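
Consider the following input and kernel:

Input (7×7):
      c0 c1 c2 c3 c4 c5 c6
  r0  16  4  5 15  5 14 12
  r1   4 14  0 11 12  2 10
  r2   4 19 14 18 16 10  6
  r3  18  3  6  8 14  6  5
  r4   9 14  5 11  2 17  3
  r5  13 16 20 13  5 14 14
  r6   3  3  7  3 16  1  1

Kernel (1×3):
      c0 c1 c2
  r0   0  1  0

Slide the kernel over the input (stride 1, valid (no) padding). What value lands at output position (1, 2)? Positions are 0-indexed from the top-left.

11

The receptive field on the input at this output position is [0 11 12]. Elementwise product with the kernel and sum: 11·1.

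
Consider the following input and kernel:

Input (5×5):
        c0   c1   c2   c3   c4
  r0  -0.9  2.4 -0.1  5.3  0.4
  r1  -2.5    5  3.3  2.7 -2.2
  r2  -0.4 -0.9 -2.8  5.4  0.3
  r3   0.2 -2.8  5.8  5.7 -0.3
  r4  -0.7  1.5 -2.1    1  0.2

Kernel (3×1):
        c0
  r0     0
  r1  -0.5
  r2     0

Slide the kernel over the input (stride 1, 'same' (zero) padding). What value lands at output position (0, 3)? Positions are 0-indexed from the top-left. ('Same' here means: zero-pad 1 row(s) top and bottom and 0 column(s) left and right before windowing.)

-2.65

The receptive field on the zero-padded input at this output position is [0 / 5.3 / 2.7]. Elementwise product with the kernel and sum: 5.3·-0.5.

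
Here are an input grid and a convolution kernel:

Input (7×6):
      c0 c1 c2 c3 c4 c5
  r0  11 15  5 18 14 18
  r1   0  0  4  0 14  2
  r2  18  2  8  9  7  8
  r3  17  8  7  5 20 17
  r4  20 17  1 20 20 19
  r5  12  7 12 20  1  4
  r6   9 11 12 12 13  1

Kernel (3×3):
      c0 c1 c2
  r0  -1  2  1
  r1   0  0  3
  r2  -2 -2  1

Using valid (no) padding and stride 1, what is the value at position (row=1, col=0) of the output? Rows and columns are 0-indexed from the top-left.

-15

The receptive field on the input at this output position is [0 0 4 / 18 2 8 / 17 8 7]. Elementwise product with the kernel and sum: 0·-1 + 0·2 + 4·1 + 8·3 + 17·-2 + 8·-2 + 7·1.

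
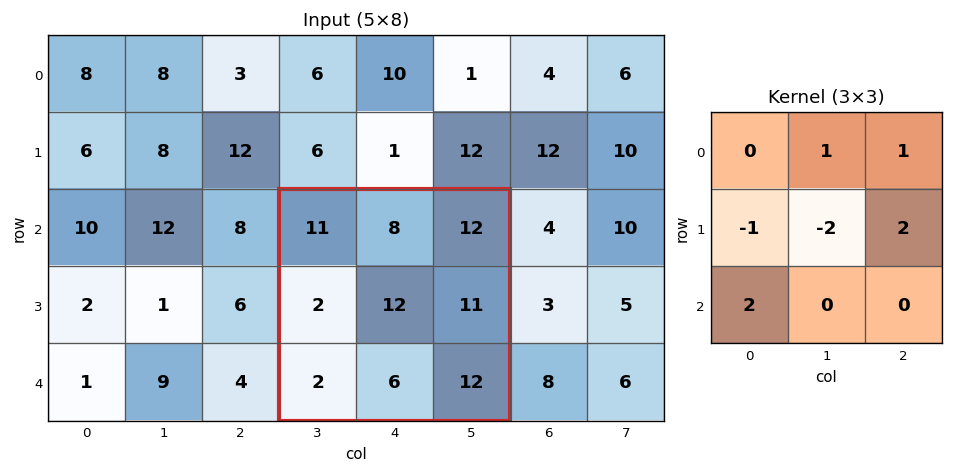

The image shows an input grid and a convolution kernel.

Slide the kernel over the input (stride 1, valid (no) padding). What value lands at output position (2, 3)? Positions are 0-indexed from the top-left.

The receptive field on the input at this output position is [11 8 12 / 2 12 11 / 2 6 12]. Elementwise product with the kernel and sum: 8·1 + 12·1 + 2·-1 + 12·-2 + 11·2 + 2·2.

20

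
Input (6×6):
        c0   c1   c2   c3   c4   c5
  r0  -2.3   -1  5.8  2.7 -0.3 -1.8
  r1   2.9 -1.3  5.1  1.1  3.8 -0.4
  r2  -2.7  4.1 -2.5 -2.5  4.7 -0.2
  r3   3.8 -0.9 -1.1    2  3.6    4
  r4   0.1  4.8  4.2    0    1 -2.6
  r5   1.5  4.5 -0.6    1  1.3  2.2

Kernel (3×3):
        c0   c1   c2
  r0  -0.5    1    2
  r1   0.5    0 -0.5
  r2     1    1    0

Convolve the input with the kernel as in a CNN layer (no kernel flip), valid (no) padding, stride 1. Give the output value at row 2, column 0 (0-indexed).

7.8

The receptive field on the input at this output position is [-2.7 4.1 -2.5 / 3.8 -0.9 -1.1 / 0.1 4.8 4.2]. Elementwise product with the kernel and sum: -2.7·-0.5 + 4.1·1 + -2.5·2 + 3.8·0.5 + -1.1·-0.5 + 0.1·1 + 4.8·1.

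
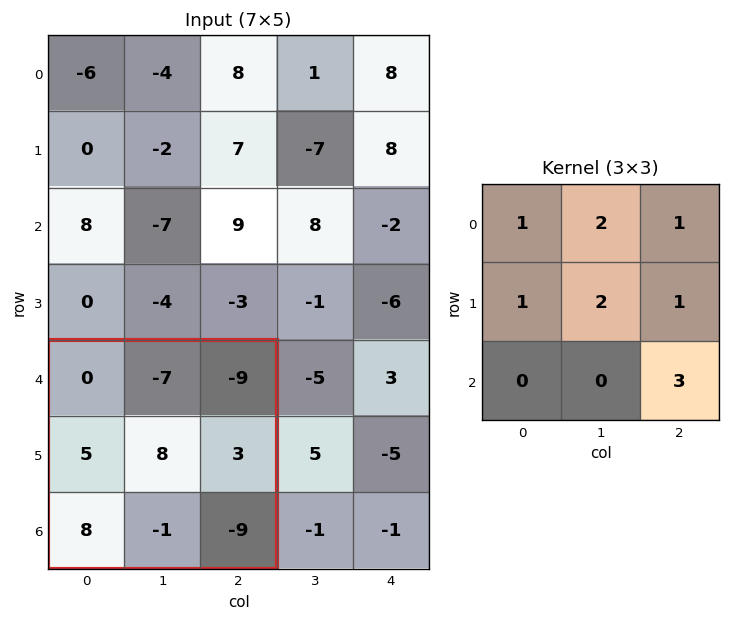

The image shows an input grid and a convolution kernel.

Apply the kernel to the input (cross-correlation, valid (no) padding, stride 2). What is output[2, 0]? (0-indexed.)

-26

The receptive field on the input at this output position is [0 -7 -9 / 5 8 3 / 8 -1 -9]. Elementwise product with the kernel and sum: 0·1 + -7·2 + -9·1 + 5·1 + 8·2 + 3·1 + -9·3.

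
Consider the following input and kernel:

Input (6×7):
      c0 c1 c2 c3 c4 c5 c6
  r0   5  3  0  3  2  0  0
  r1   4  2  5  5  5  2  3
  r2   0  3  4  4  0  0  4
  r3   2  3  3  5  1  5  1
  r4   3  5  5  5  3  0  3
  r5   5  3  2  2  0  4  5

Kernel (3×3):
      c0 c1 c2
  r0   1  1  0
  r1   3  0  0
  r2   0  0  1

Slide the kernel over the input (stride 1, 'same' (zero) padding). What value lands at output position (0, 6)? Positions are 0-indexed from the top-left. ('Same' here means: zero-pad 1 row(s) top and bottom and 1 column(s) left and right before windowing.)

The receptive field on the zero-padded input at this output position is [0 0 0 / 0 0 0 / 2 3 0]. Elementwise product with the kernel and sum: 0·1 + 0·1 + 0·3 + 0·1.

0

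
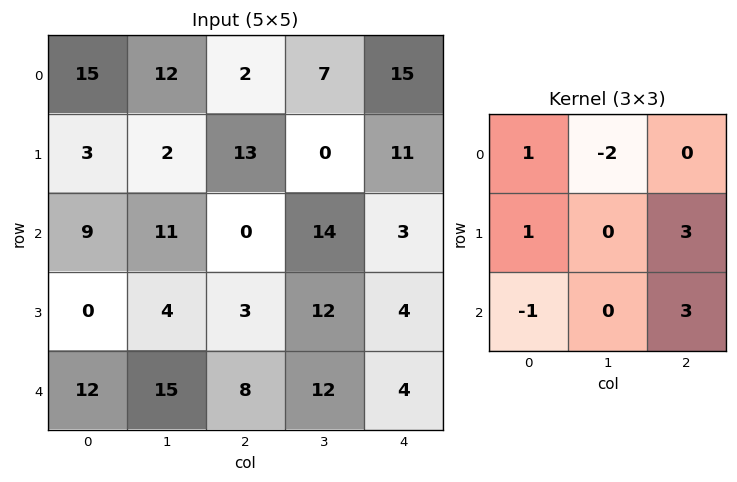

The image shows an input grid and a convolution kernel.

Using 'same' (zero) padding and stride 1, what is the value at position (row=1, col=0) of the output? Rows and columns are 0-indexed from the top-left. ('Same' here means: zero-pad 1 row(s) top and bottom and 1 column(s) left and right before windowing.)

The receptive field on the zero-padded input at this output position is [0 15 12 / 0 3 2 / 0 9 11]. Elementwise product with the kernel and sum: 0·1 + 15·-2 + 0·1 + 2·3 + 0·-1 + 11·3.

9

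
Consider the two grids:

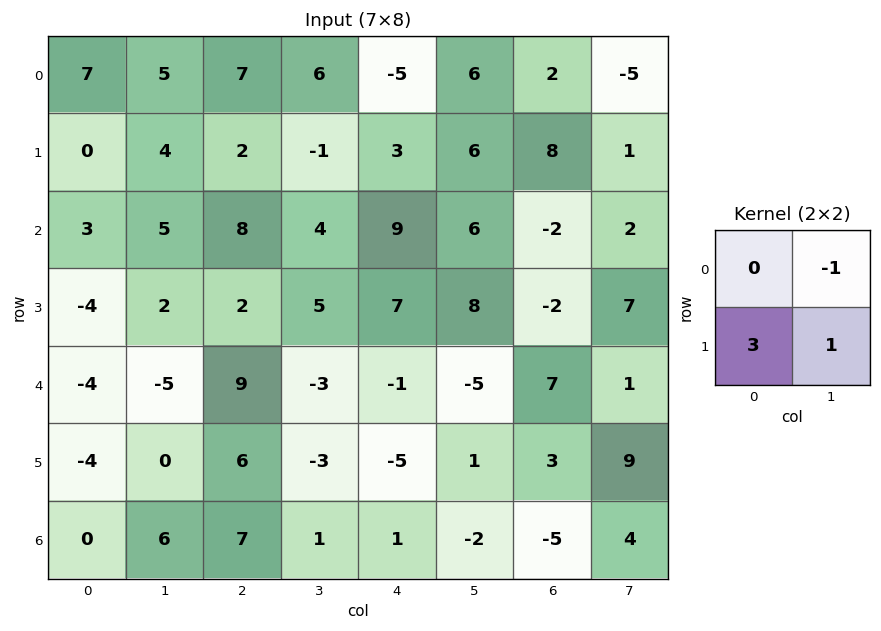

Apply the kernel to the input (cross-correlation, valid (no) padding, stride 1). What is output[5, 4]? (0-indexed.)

0

The receptive field on the input at this output position is [-5 1 / 1 -2]. Elementwise product with the kernel and sum: 1·-1 + 1·3 + -2·1.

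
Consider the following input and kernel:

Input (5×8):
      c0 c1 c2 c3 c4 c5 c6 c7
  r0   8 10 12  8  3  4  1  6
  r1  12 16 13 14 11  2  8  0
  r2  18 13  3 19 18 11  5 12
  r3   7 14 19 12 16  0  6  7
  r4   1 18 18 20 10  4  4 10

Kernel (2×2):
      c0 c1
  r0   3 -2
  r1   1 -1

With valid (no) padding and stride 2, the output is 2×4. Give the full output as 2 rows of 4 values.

Output[0,0]: The receptive field on the input at this output position is [8 10 / 12 16]. Elementwise product with the kernel and sum: 8·3 + 10·-2 + 12·1 + 16·-1.

0 19 10 -1
21 -22 48 -10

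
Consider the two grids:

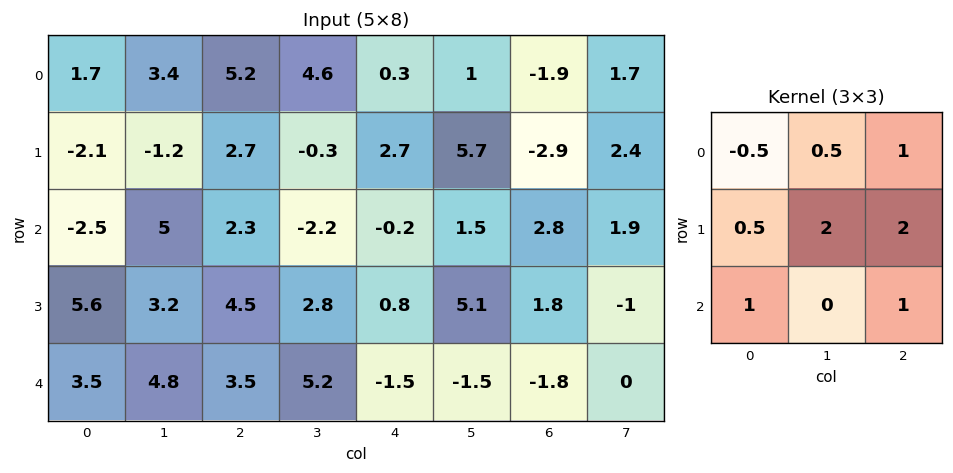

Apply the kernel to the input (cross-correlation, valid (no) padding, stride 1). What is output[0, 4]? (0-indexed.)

8

The receptive field on the input at this output position is [0.3 1 -1.9 / 2.7 5.7 -2.9 / -0.2 1.5 2.8]. Elementwise product with the kernel and sum: 0.3·-0.5 + 1·0.5 + -1.9·1 + 2.7·0.5 + 5.7·2 + -2.9·2 + -0.2·1 + 2.8·1.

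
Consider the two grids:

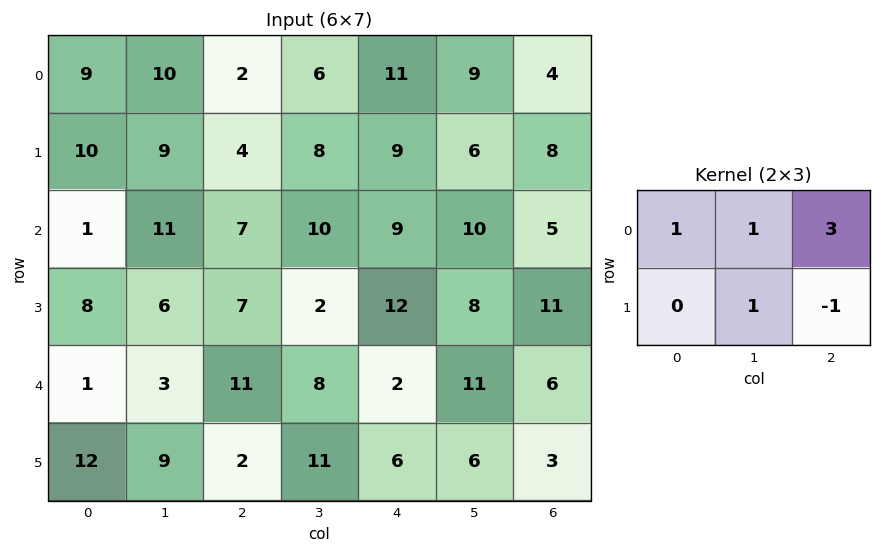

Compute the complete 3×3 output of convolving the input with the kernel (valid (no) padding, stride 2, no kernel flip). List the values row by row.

30 40 30
32 34 31
44 30 34

Output[0,0]: The receptive field on the input at this output position is [9 10 2 / 10 9 4]. Elementwise product with the kernel and sum: 9·1 + 10·1 + 2·3 + 9·1 + 4·-1.
Output[0,1]: The receptive field on the input at this output position is [2 6 11 / 4 8 9]. Elementwise product with the kernel and sum: 2·1 + 6·1 + 11·3 + 8·1 + 9·-1.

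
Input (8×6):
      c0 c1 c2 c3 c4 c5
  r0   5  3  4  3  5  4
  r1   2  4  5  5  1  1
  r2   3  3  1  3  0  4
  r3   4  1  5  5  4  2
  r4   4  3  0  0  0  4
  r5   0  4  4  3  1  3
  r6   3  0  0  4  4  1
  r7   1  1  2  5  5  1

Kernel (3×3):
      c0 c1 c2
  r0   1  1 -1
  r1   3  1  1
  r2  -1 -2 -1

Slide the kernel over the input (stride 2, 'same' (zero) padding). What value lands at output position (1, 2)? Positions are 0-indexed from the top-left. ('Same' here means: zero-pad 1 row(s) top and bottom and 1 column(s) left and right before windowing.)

3

The receptive field on the zero-padded input at this output position is [5 1 1 / 3 0 4 / 5 4 2]. Elementwise product with the kernel and sum: 5·1 + 1·1 + 1·-1 + 3·3 + 0·1 + 4·1 + 5·-1 + 4·-2 + 2·-1.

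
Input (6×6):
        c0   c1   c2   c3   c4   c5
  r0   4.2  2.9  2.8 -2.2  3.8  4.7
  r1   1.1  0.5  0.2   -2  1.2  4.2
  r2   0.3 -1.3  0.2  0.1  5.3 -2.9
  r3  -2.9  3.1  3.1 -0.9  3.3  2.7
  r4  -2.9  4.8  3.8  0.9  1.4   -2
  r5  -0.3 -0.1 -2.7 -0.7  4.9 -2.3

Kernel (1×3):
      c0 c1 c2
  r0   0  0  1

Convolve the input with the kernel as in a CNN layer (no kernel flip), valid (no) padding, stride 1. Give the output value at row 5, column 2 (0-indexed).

4.9

The receptive field on the input at this output position is [-2.7 -0.7 4.9]. Elementwise product with the kernel and sum: 4.9·1.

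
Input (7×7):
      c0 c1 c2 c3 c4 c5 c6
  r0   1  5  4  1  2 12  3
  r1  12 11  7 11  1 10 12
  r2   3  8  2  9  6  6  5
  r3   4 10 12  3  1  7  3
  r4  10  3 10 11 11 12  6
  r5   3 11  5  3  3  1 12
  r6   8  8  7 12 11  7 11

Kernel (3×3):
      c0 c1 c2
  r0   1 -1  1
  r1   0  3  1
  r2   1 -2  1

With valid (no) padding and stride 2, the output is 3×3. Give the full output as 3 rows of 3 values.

29 29 34
53 8 22
54 16 28

Output[0,0]: The receptive field on the input at this output position is [1 5 4 / 12 11 7 / 3 8 2]. Elementwise product with the kernel and sum: 1·1 + 5·-1 + 4·1 + 11·3 + 7·1 + 3·1 + 8·-2 + 2·1.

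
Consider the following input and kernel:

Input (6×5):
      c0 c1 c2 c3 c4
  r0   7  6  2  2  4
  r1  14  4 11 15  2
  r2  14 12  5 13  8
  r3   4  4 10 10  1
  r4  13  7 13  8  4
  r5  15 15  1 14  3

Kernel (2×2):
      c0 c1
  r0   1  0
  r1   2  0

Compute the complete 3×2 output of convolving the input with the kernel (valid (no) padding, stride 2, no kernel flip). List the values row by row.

Output[0,0]: The receptive field on the input at this output position is [7 6 / 14 4]. Elementwise product with the kernel and sum: 7·1 + 14·2.
Output[0,1]: The receptive field on the input at this output position is [2 2 / 11 15]. Elementwise product with the kernel and sum: 2·1 + 11·2.

35 24
22 25
43 15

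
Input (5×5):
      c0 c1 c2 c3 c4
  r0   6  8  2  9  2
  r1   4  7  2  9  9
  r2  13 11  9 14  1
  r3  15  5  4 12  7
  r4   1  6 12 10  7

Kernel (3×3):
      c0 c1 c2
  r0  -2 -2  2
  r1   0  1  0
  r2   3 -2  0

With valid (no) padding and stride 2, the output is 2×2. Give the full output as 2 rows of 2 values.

0 -10
-34 -16

Output[0,0]: The receptive field on the input at this output position is [6 8 2 / 4 7 2 / 13 11 9]. Elementwise product with the kernel and sum: 6·-2 + 8·-2 + 2·2 + 7·1 + 13·3 + 11·-2.
Output[0,1]: The receptive field on the input at this output position is [2 9 2 / 2 9 9 / 9 14 1]. Elementwise product with the kernel and sum: 2·-2 + 9·-2 + 2·2 + 9·1 + 9·3 + 14·-2.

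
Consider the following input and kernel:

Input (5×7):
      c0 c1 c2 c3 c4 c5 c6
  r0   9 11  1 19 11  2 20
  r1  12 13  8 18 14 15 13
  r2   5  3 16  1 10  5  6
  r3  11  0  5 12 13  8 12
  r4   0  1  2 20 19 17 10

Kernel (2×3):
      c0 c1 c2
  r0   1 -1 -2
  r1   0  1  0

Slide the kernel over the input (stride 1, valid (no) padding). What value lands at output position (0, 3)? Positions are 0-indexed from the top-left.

The receptive field on the input at this output position is [19 11 2 / 18 14 15]. Elementwise product with the kernel and sum: 19·1 + 11·-1 + 2·-2 + 14·1.

18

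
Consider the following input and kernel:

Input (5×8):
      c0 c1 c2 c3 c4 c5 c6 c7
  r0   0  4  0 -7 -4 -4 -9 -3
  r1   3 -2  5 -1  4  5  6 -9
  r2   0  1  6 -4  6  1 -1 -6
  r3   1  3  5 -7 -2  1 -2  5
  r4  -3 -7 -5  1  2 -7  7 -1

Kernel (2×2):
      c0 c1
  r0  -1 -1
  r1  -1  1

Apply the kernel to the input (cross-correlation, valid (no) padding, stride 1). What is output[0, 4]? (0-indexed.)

9

The receptive field on the input at this output position is [-4 -4 / 4 5]. Elementwise product with the kernel and sum: -4·-1 + -4·-1 + 4·-1 + 5·1.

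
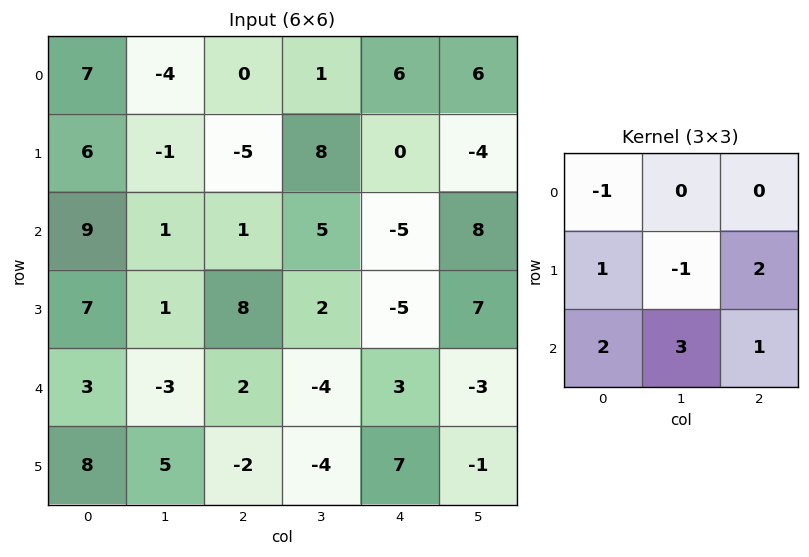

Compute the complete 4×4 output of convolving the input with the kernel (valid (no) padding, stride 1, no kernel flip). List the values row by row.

Output[0,0]: The receptive field on the input at this output position is [7 -4 0 / 6 -1 -5 / 9 1 1]. Elementwise product with the kernel and sum: 7·-1 + 6·1 + -1·-1 + -5·2 + 9·2 + 1·3 + 1·1.
Output[0,1]: The receptive field on the input at this output position is [-4 0 1 / -1 -5 8 / 1 1 5]. Elementwise product with the kernel and sum: -4·-1 + -1·1 + -5·-1 + 8·2 + 1·2 + 1·3 + 5·1.

12 34 -1 2
29 39 8 14
12 -8 -10 14
32 -14 -5 -3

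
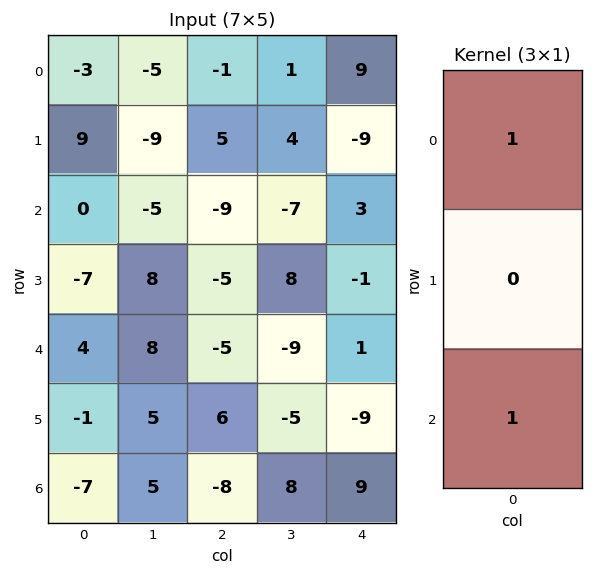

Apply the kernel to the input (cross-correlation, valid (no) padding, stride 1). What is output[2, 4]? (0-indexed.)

The receptive field on the input at this output position is [3 / -1 / 1]. Elementwise product with the kernel and sum: 3·1 + 1·1.

4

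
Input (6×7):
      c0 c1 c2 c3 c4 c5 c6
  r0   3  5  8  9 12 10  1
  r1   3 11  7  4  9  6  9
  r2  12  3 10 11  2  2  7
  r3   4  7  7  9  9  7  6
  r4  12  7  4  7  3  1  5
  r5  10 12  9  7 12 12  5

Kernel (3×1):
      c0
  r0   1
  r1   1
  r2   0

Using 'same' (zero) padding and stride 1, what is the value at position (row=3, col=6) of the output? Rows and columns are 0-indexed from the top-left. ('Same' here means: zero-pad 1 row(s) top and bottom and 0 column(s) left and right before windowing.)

13

The receptive field on the zero-padded input at this output position is [7 / 6 / 5]. Elementwise product with the kernel and sum: 7·1 + 6·1.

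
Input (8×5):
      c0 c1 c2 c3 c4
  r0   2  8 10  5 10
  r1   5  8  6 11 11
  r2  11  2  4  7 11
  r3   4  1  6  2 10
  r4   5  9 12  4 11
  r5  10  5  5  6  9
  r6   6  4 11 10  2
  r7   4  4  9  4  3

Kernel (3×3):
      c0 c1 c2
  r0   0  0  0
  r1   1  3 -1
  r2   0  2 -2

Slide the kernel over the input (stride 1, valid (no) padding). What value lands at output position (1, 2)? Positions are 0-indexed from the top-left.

The receptive field on the input at this output position is [6 11 11 / 4 7 11 / 6 2 10]. Elementwise product with the kernel and sum: 4·1 + 7·3 + 11·-1 + 2·2 + 10·-2.

-2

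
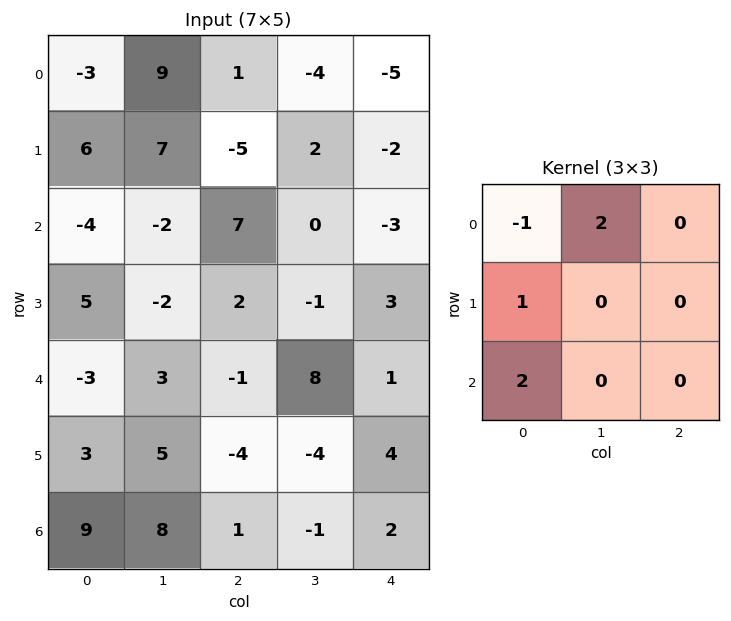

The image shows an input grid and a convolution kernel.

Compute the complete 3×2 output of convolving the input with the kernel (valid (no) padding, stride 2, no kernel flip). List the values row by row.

Output[0,0]: The receptive field on the input at this output position is [-3 9 1 / 6 7 -5 / -4 -2 7]. Elementwise product with the kernel and sum: -3·-1 + 9·2 + 6·1 + -4·2.
Output[0,1]: The receptive field on the input at this output position is [1 -4 -5 / -5 2 -2 / 7 0 -3]. Elementwise product with the kernel and sum: 1·-1 + -4·2 + -5·1 + 7·2.

19 0
-1 -7
30 15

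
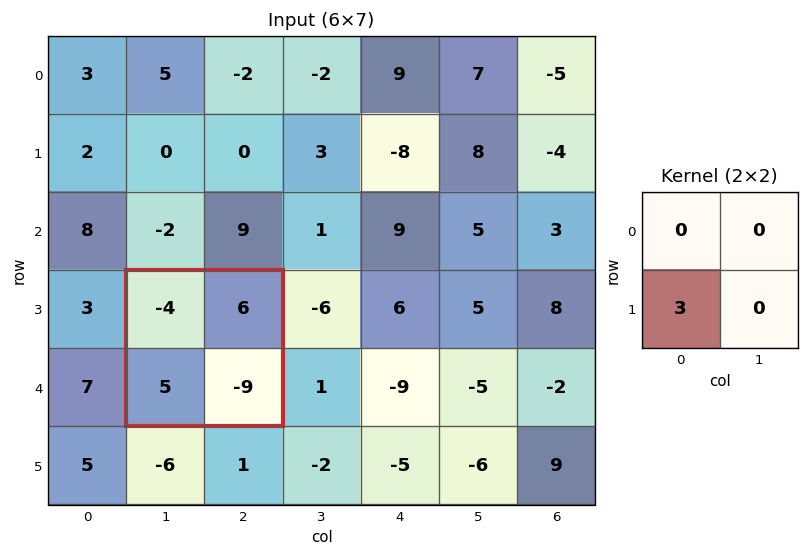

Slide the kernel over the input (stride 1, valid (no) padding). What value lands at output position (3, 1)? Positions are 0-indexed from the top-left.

15

The receptive field on the input at this output position is [-4 6 / 5 -9]. Elementwise product with the kernel and sum: 5·3.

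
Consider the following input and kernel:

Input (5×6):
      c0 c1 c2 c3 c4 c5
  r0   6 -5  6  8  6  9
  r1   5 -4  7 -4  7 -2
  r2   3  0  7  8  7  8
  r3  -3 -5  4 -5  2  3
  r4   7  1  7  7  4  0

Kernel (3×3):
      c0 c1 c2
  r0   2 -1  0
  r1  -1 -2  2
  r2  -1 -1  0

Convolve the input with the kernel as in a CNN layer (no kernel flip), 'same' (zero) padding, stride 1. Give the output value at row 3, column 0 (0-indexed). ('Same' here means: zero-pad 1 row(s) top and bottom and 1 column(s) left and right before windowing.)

The receptive field on the zero-padded input at this output position is [0 3 0 / 0 -3 -5 / 0 7 1]. Elementwise product with the kernel and sum: 0·2 + 3·-1 + 0·-1 + -3·-2 + -5·2 + 0·-1 + 7·-1.

-14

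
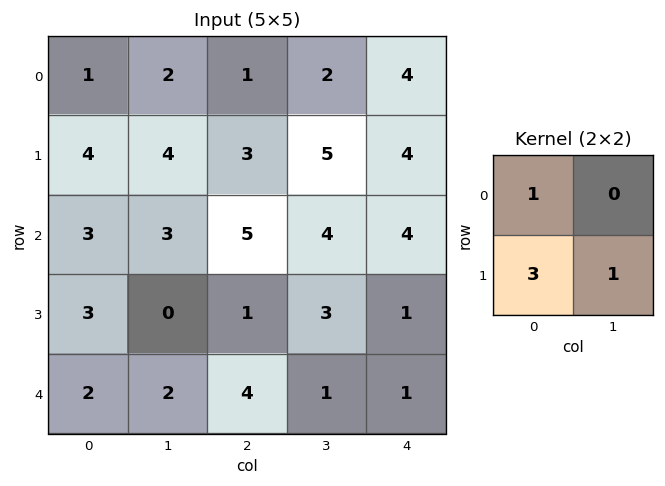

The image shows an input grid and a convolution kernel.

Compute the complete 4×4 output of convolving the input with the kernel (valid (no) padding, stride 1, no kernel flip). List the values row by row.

Output[0,0]: The receptive field on the input at this output position is [1 2 / 4 4]. Elementwise product with the kernel and sum: 1·1 + 4·3 + 4·1.
Output[0,1]: The receptive field on the input at this output position is [2 1 / 4 3]. Elementwise product with the kernel and sum: 2·1 + 4·3 + 3·1.

17 17 15 21
16 18 22 21
12 4 11 14
11 10 14 7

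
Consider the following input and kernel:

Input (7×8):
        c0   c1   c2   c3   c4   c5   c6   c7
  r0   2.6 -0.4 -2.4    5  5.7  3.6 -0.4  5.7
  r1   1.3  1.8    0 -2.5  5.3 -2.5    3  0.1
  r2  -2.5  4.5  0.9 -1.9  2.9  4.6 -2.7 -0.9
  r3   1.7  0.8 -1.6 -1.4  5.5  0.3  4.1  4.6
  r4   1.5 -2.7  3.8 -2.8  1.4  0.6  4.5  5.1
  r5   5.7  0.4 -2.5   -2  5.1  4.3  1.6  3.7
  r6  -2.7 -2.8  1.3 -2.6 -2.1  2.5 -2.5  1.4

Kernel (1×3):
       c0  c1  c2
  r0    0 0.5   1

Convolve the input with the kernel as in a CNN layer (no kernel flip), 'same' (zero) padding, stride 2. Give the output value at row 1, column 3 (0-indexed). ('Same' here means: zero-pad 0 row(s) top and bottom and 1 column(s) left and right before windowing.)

The receptive field on the zero-padded input at this output position is [4.6 -2.7 -0.9]. Elementwise product with the kernel and sum: -2.7·0.5 + -0.9·1.

-2.25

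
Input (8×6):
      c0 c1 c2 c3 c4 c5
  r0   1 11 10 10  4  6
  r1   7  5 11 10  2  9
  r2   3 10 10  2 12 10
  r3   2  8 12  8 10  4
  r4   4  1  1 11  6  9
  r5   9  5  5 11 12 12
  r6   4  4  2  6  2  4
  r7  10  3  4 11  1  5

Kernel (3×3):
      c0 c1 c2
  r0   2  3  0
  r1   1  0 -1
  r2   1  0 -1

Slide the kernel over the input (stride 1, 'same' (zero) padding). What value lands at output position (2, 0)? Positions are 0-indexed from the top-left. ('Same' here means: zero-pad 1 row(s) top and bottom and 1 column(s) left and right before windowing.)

The receptive field on the zero-padded input at this output position is [0 7 5 / 0 3 10 / 0 2 8]. Elementwise product with the kernel and sum: 0·2 + 7·3 + 0·1 + 10·-1 + 0·1 + 8·-1.

3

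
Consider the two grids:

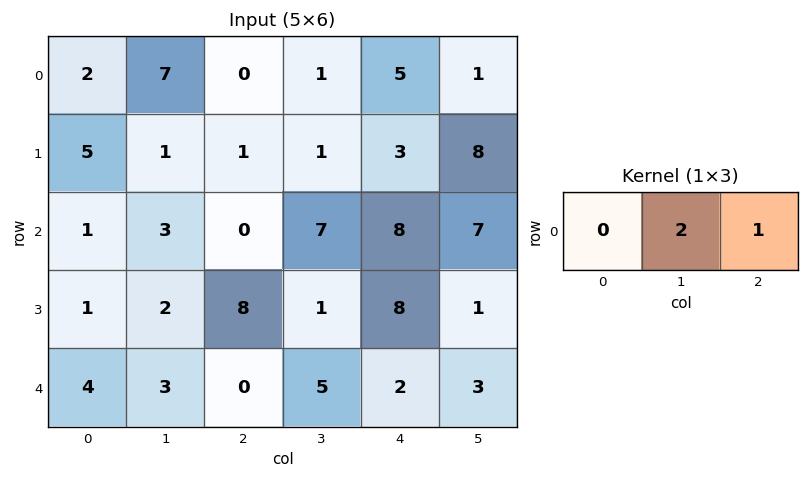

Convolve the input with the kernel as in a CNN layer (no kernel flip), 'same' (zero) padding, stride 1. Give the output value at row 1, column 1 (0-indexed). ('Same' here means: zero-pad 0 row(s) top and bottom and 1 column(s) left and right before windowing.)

The receptive field on the zero-padded input at this output position is [5 1 1]. Elementwise product with the kernel and sum: 1·2 + 1·1.

3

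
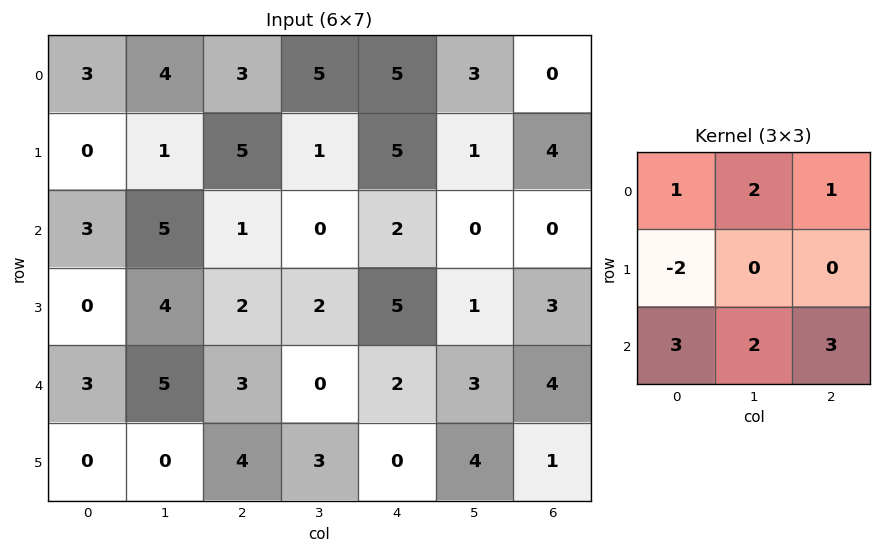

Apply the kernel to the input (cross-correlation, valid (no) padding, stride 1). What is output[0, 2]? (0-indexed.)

The receptive field on the input at this output position is [3 5 5 / 5 1 5 / 1 0 2]. Elementwise product with the kernel and sum: 3·1 + 5·2 + 5·1 + 5·-2 + 1·3 + 0·2 + 2·3.

17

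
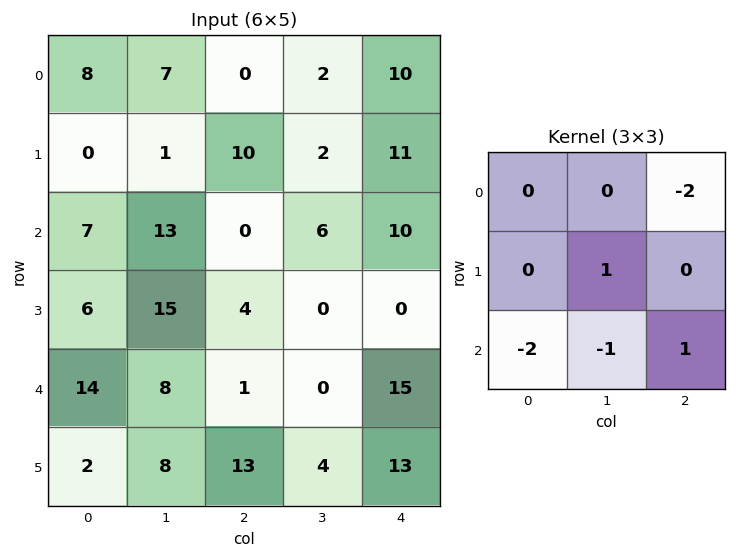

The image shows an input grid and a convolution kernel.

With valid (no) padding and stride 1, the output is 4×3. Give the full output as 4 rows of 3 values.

Output[0,0]: The receptive field on the input at this output position is [8 7 0 / 0 1 10 / 7 13 0]. Elementwise product with the kernel and sum: 0·-2 + 1·1 + 7·-2 + 13·-1 + 0·1.
Output[0,1]: The receptive field on the input at this output position is [7 0 2 / 1 10 2 / 13 0 6]. Elementwise product with the kernel and sum: 2·-2 + 10·1 + 13·-2 + 0·-1 + 6·1.

-26 -14 -14
-30 -38 -24
-20 -25 -7
1 -24 -17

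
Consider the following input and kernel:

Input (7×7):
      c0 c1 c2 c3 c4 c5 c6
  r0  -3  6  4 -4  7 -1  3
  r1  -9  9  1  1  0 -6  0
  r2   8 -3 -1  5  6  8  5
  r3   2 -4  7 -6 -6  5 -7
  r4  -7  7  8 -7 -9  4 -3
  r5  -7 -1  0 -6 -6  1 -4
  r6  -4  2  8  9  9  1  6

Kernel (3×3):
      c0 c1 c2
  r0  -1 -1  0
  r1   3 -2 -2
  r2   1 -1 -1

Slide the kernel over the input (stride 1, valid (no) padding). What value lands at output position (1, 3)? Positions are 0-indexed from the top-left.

-19

The receptive field on the input at this output position is [1 0 -6 / 5 6 8 / -6 -6 5]. Elementwise product with the kernel and sum: 1·-1 + 0·-1 + 5·3 + 6·-2 + 8·-2 + -6·1 + -6·-1 + 5·-1.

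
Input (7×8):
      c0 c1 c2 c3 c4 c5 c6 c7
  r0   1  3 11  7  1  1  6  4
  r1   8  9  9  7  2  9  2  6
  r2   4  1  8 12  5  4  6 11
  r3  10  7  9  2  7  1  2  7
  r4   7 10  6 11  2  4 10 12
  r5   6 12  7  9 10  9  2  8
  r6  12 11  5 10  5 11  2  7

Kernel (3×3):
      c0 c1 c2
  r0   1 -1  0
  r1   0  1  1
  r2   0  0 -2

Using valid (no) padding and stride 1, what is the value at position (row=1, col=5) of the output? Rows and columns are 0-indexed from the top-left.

10

The receptive field on the input at this output position is [9 2 6 / 4 6 11 / 1 2 7]. Elementwise product with the kernel and sum: 9·1 + 2·-1 + 6·1 + 11·1 + 7·-2.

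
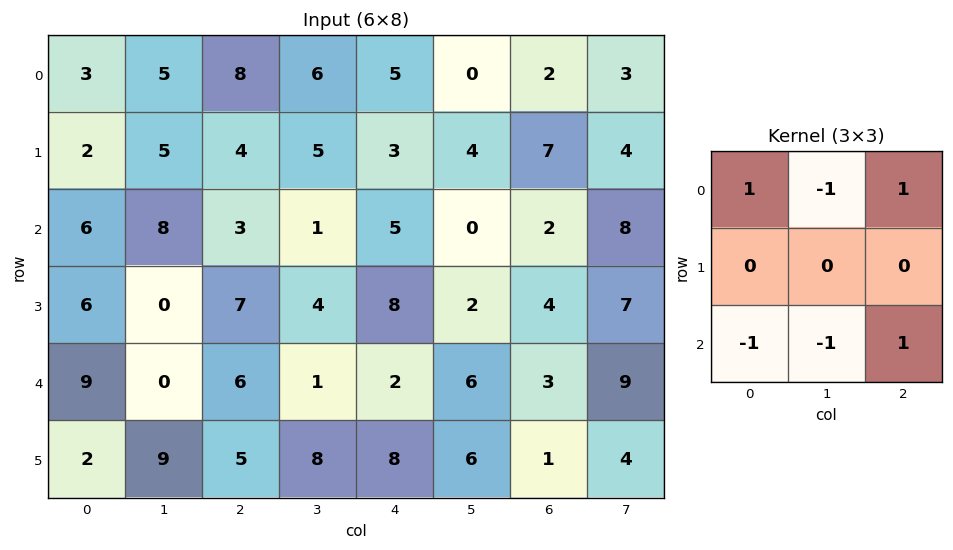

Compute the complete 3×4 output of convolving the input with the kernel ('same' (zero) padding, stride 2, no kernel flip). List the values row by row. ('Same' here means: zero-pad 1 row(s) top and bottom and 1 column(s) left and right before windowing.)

3 -4 -4 -7
-3 3 -4 2
1 -9 -12 2

Output[0,0]: The receptive field on the zero-padded input at this output position is [0 0 0 / 0 3 5 / 0 2 5]. Elementwise product with the kernel and sum: 0·1 + 0·-1 + 0·1 + 0·-1 + 2·-1 + 5·1.
Output[0,1]: The receptive field on the zero-padded input at this output position is [0 0 0 / 5 8 6 / 5 4 5]. Elementwise product with the kernel and sum: 0·1 + 0·-1 + 0·1 + 5·-1 + 4·-1 + 5·1.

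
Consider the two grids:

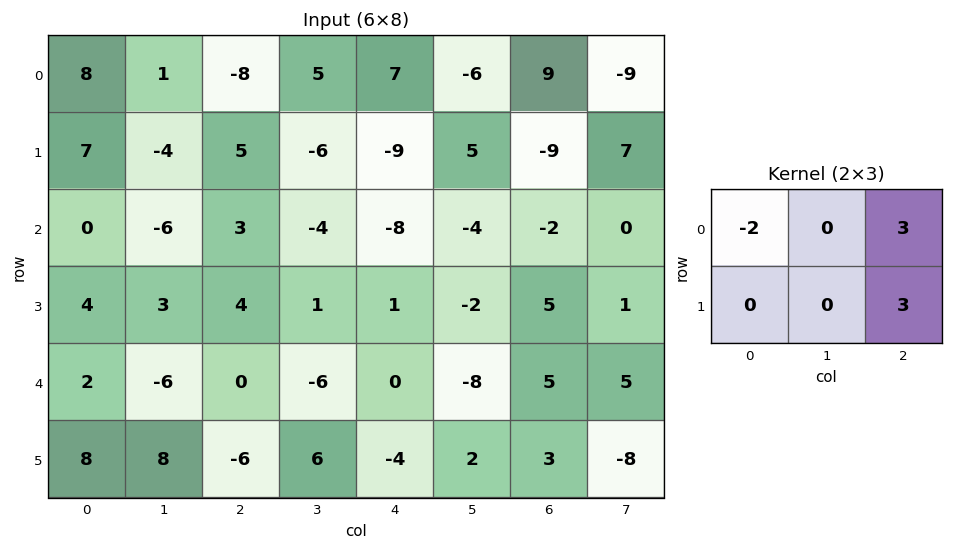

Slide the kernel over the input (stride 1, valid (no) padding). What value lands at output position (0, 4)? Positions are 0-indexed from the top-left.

-14

The receptive field on the input at this output position is [7 -6 9 / -9 5 -9]. Elementwise product with the kernel and sum: 7·-2 + 9·3 + -9·3.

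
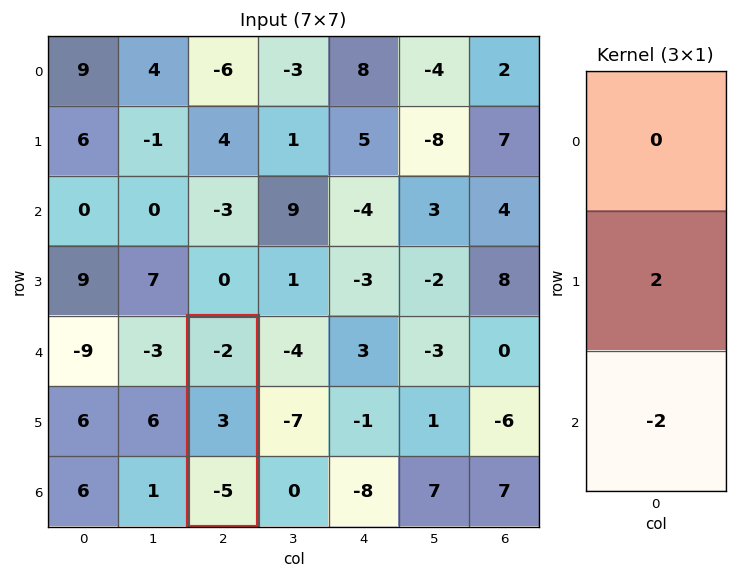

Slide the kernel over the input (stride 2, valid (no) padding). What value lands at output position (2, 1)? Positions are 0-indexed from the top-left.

16

The receptive field on the input at this output position is [-2 / 3 / -5]. Elementwise product with the kernel and sum: 3·2 + -5·-2.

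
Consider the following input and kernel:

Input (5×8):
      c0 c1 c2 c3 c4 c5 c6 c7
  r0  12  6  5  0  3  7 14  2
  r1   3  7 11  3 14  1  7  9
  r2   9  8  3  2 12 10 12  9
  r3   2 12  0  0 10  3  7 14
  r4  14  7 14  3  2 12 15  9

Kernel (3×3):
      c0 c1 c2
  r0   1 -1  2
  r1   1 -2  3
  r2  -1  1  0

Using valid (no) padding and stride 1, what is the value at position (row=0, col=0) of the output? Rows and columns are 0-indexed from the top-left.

The receptive field on the input at this output position is [12 6 5 / 3 7 11 / 9 8 3]. Elementwise product with the kernel and sum: 12·1 + 6·-1 + 5·2 + 3·1 + 7·-2 + 11·3 + 9·-1 + 8·1.

37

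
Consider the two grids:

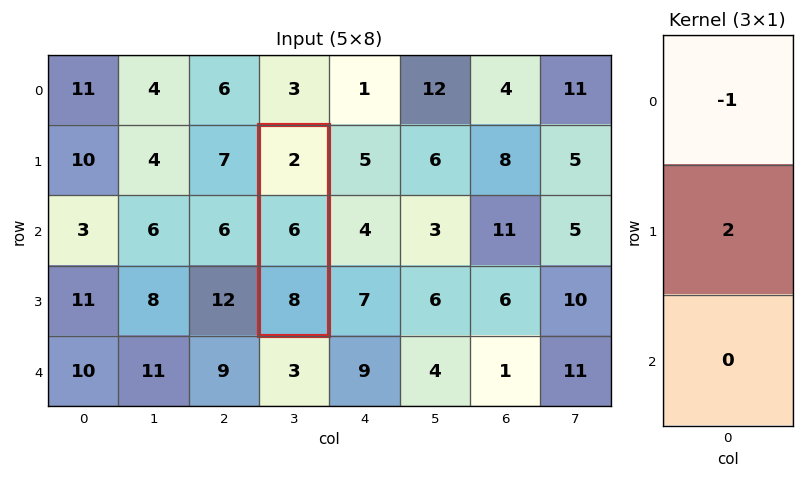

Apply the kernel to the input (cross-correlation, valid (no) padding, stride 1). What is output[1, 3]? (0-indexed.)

The receptive field on the input at this output position is [2 / 6 / 8]. Elementwise product with the kernel and sum: 2·-1 + 6·2.

10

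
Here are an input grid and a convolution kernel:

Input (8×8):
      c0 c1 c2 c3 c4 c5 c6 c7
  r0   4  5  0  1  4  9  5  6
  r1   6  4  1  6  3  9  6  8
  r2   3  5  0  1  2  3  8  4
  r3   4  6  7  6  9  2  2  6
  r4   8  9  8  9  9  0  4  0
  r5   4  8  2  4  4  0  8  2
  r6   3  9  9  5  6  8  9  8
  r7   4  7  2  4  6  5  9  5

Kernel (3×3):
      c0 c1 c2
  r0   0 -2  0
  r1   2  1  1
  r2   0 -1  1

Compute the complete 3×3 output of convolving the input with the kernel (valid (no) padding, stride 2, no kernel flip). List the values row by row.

2 10 8
10 27 20
0 -5 17

Output[0,0]: The receptive field on the input at this output position is [4 5 0 / 6 4 1 / 3 5 0]. Elementwise product with the kernel and sum: 5·-2 + 6·2 + 4·1 + 1·1 + 5·-1 + 0·1.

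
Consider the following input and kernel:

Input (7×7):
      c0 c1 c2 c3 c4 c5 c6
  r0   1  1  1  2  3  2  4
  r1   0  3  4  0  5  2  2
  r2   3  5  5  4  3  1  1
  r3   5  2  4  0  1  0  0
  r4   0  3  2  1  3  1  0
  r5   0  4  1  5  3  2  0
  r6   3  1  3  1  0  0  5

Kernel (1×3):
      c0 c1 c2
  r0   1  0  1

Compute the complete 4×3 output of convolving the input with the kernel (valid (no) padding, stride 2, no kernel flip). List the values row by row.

2 4 7
8 8 4
2 5 3
6 3 5

Output[0,0]: The receptive field on the input at this output position is [1 1 1]. Elementwise product with the kernel and sum: 1·1 + 1·1.
Output[0,1]: The receptive field on the input at this output position is [1 2 3]. Elementwise product with the kernel and sum: 1·1 + 3·1.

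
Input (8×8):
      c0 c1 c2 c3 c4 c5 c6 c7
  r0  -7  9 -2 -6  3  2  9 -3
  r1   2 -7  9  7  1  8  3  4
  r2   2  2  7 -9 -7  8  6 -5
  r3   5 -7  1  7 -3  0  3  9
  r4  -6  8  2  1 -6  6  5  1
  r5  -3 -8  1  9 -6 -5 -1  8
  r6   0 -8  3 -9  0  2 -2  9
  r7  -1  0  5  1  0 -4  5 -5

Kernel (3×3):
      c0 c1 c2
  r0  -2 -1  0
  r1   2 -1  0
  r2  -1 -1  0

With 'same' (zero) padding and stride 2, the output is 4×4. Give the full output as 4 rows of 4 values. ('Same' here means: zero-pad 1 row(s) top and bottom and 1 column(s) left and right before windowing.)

5 18 -23 -16
-9 8 -30 -12
4 34 -6 10
4 -9 -31 16

Output[0,0]: The receptive field on the zero-padded input at this output position is [0 0 0 / 0 -7 9 / 0 2 -7]. Elementwise product with the kernel and sum: 0·-2 + 0·-1 + 0·2 + -7·-1 + 0·-1 + 2·-1.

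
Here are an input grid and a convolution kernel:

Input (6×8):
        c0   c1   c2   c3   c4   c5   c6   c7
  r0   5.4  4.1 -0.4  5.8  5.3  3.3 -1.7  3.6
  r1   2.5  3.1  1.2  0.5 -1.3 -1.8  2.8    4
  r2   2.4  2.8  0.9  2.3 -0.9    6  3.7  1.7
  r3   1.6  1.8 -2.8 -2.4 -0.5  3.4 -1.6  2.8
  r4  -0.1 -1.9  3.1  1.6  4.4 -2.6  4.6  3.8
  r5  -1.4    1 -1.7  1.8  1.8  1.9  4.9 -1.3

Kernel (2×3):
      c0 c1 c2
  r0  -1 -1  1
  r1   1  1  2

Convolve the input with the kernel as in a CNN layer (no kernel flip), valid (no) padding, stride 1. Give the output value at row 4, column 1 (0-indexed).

The receptive field on the input at this output position is [-1.9 3.1 1.6 / 1 -1.7 1.8]. Elementwise product with the kernel and sum: -1.9·-1 + 3.1·-1 + 1.6·1 + 1·1 + -1.7·1 + 1.8·2.

3.3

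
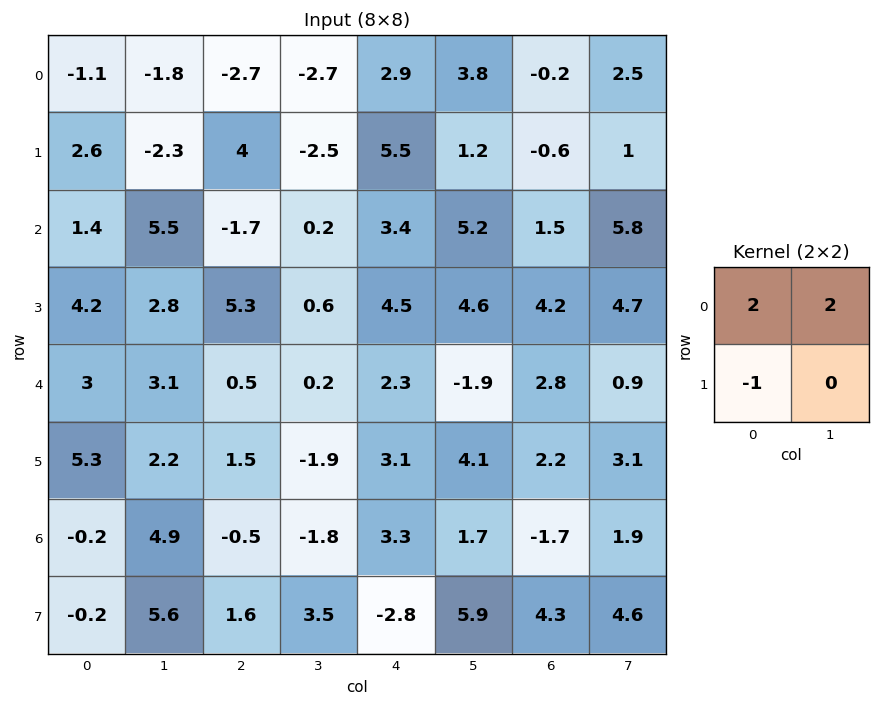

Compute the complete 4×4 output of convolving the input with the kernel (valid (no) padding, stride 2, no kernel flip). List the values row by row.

-8.4 -14.8 7.9 5.2
9.6 -8.3 12.7 10.4
6.9 -0.1 -2.3 5.2
9.6 -6.2 12.8 -3.9

Output[0,0]: The receptive field on the input at this output position is [-1.1 -1.8 / 2.6 -2.3]. Elementwise product with the kernel and sum: -1.1·2 + -1.8·2 + 2.6·-1.
Output[0,1]: The receptive field on the input at this output position is [-2.7 -2.7 / 4 -2.5]. Elementwise product with the kernel and sum: -2.7·2 + -2.7·2 + 4·-1.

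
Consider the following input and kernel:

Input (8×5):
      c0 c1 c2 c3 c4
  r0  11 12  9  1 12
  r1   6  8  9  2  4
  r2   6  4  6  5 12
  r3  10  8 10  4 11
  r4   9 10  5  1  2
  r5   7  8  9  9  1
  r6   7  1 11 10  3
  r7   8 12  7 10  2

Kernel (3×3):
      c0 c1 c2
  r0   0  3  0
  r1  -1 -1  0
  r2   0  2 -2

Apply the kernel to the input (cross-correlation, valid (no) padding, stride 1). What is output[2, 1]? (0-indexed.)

8

The receptive field on the input at this output position is [4 6 5 / 8 10 4 / 10 5 1]. Elementwise product with the kernel and sum: 6·3 + 8·-1 + 10·-1 + 5·2 + 1·-2.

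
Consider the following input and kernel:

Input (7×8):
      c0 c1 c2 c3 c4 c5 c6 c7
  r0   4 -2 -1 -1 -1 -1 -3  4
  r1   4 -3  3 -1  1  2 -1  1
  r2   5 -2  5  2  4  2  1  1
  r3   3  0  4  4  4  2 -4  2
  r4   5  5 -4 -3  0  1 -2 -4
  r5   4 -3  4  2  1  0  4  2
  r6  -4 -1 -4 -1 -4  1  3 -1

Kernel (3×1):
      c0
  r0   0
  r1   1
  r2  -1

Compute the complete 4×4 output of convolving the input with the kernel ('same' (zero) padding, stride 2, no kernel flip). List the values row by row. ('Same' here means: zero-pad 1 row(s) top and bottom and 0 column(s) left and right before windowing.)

Output[0,0]: The receptive field on the zero-padded input at this output position is [0 / 4 / 4]. Elementwise product with the kernel and sum: 4·1 + 4·-1.
Output[0,1]: The receptive field on the zero-padded input at this output position is [0 / -1 / 3]. Elementwise product with the kernel and sum: -1·1 + 3·-1.

0 -4 -2 -2
2 1 0 5
1 -8 -1 -6
-4 -4 -4 3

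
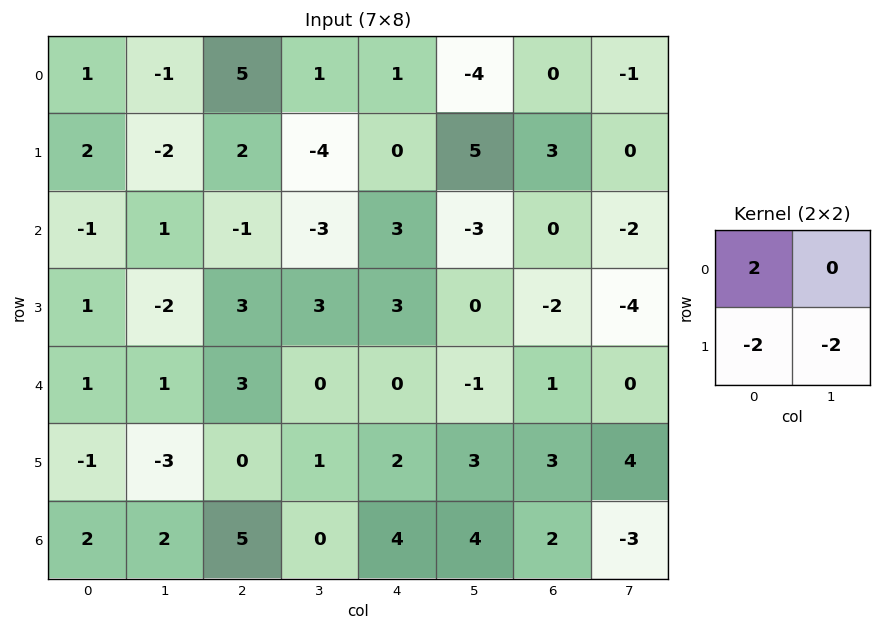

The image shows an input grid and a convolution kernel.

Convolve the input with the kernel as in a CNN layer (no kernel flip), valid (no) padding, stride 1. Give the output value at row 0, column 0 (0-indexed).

2

The receptive field on the input at this output position is [1 -1 / 2 -2]. Elementwise product with the kernel and sum: 1·2 + 2·-2 + -2·-2.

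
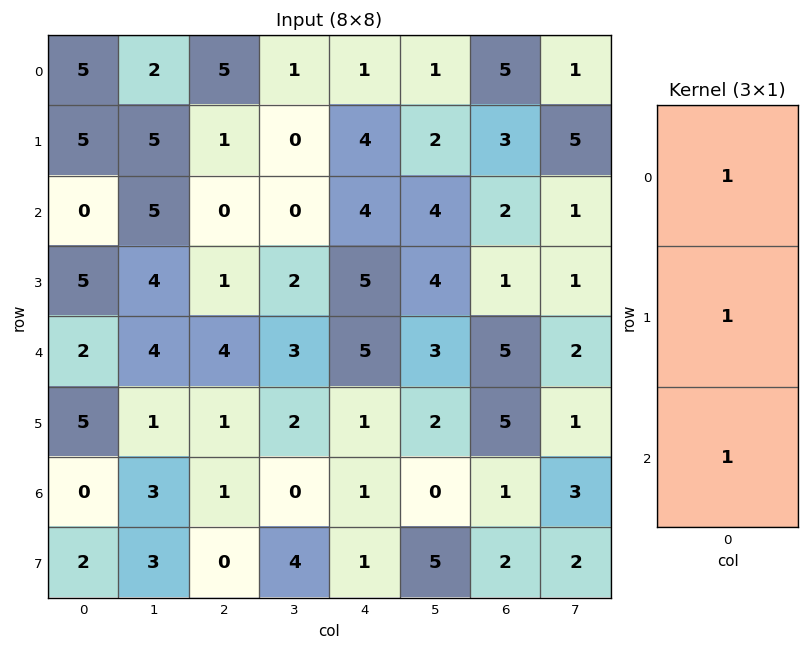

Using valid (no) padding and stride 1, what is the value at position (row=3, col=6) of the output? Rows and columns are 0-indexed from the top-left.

The receptive field on the input at this output position is [1 / 5 / 5]. Elementwise product with the kernel and sum: 1·1 + 5·1 + 5·1.

11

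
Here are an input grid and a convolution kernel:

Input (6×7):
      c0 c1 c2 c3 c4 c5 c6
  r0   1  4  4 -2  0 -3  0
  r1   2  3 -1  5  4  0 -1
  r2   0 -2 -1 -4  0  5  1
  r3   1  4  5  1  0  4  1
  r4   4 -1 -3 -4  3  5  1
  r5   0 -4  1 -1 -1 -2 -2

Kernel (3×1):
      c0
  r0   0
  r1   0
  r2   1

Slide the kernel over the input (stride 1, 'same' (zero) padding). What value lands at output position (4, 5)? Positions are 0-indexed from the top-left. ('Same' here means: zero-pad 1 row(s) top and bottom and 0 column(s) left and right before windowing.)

-2

The receptive field on the zero-padded input at this output position is [4 / 5 / -2]. Elementwise product with the kernel and sum: -2·1.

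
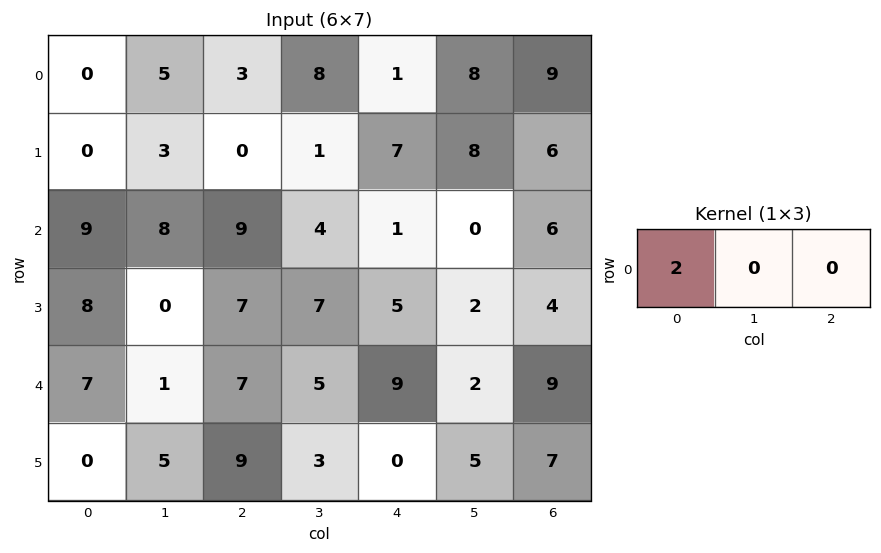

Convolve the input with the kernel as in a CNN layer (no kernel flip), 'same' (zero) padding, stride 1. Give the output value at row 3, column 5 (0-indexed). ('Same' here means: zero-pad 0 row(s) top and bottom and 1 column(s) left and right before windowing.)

The receptive field on the zero-padded input at this output position is [5 2 4]. Elementwise product with the kernel and sum: 5·2.

10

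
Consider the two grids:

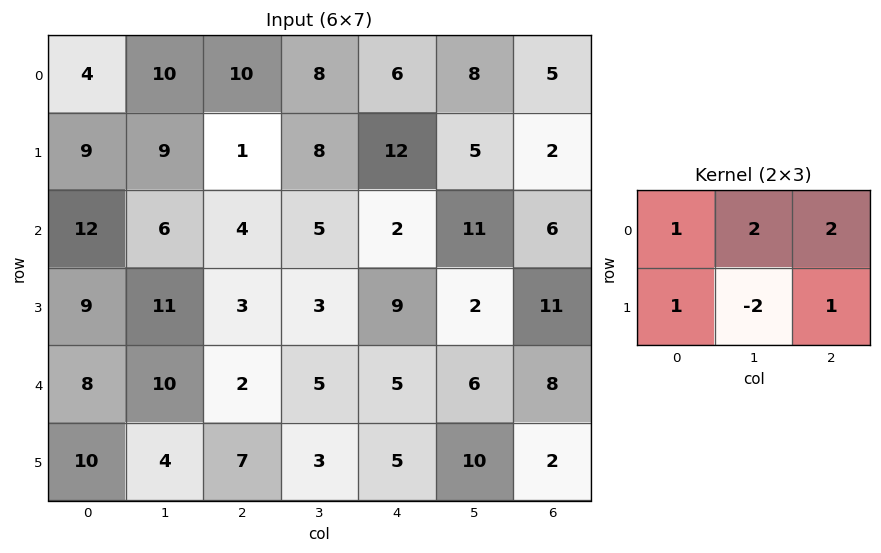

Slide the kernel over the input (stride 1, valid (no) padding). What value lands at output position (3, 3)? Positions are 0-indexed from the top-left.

26

The receptive field on the input at this output position is [3 9 2 / 5 5 6]. Elementwise product with the kernel and sum: 3·1 + 9·2 + 2·2 + 5·1 + 5·-2 + 6·1.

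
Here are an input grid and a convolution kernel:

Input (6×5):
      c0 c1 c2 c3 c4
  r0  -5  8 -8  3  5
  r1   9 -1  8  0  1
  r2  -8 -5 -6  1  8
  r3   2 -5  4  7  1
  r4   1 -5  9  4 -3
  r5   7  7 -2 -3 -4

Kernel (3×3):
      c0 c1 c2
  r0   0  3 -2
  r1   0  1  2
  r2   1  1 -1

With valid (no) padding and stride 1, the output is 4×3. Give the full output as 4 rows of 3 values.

48 -34 -12
-43 12 25
-13 -2 12
6 23 16

Output[0,0]: The receptive field on the input at this output position is [-5 8 -8 / 9 -1 8 / -8 -5 -6]. Elementwise product with the kernel and sum: 8·3 + -8·-2 + -1·1 + 8·2 + -8·1 + -5·1 + -6·-1.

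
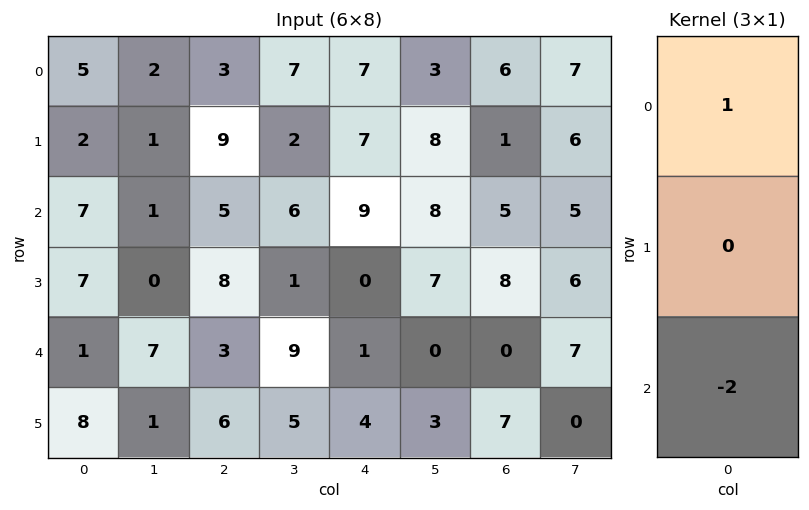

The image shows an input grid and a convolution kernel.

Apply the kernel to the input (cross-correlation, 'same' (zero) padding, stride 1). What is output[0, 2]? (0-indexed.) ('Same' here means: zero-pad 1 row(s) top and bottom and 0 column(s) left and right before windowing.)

The receptive field on the zero-padded input at this output position is [0 / 3 / 9]. Elementwise product with the kernel and sum: 0·1 + 9·-2.

-18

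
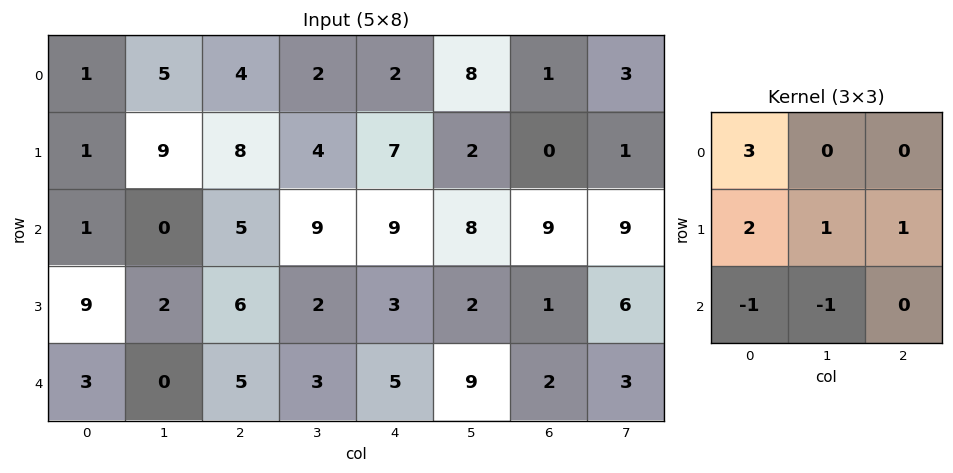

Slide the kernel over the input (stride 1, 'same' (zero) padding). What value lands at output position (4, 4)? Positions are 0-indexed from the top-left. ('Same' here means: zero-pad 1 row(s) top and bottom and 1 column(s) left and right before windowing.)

The receptive field on the zero-padded input at this output position is [2 3 2 / 3 5 9 / 0 0 0]. Elementwise product with the kernel and sum: 2·3 + 3·2 + 5·1 + 9·1 + 0·-1 + 0·-1.

26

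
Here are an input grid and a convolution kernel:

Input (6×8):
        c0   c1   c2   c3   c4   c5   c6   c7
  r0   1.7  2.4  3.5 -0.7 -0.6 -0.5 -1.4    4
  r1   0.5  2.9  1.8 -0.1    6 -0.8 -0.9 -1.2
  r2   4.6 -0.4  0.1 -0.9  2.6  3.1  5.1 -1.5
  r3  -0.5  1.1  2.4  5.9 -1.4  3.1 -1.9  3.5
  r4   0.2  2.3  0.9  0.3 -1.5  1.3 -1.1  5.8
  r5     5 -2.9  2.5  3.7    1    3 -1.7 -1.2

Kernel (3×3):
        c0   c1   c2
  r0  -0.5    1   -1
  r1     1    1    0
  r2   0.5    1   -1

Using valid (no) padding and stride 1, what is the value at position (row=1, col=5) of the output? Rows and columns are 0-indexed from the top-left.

The receptive field on the input at this output position is [-0.8 -0.9 -1.2 / 3.1 5.1 -1.5 / 3.1 -1.9 3.5]. Elementwise product with the kernel and sum: -0.8·-0.5 + -0.9·1 + -1.2·-1 + 3.1·1 + 5.1·1 + 3.1·0.5 + -1.9·1 + 3.5·-1.

5.05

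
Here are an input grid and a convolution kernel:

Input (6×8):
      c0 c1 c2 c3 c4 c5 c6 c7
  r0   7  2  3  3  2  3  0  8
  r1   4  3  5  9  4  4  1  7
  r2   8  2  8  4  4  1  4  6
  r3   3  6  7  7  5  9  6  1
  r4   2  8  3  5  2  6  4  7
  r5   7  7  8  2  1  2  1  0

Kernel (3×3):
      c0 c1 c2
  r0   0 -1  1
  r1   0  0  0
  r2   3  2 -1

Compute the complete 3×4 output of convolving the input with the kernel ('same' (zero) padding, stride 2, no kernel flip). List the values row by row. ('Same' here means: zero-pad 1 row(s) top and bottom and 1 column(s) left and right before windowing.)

Output[0,0]: The receptive field on the zero-padded input at this output position is [0 0 0 / 0 7 2 / 0 4 3]. Elementwise product with the kernel and sum: 0·-1 + 0·1 + 0·3 + 4·2 + 3·-1.

5 10 31 7
-1 29 22 44
10 35 10 3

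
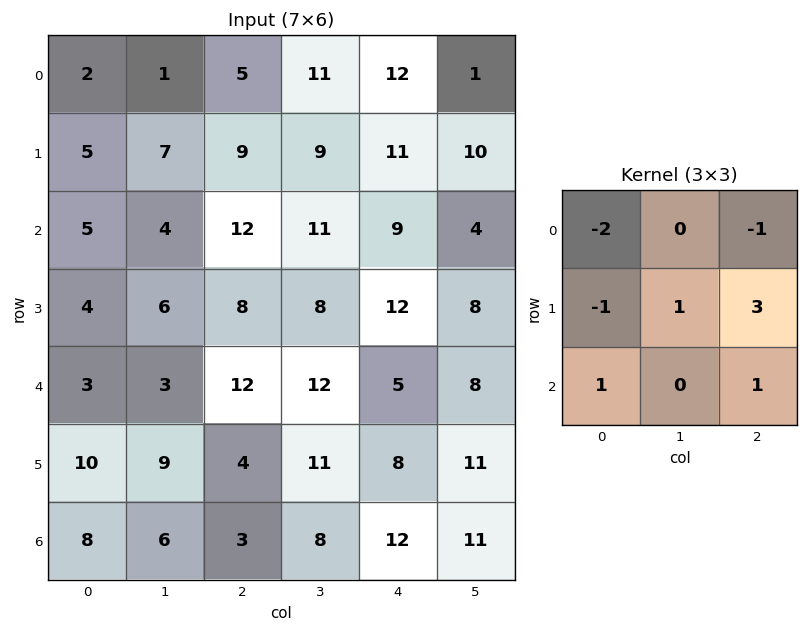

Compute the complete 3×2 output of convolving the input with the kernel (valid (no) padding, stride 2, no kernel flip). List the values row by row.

37 32
19 20
4 17

Output[0,0]: The receptive field on the input at this output position is [2 1 5 / 5 7 9 / 5 4 12]. Elementwise product with the kernel and sum: 2·-2 + 5·-1 + 5·-1 + 7·1 + 9·3 + 5·1 + 12·1.
Output[0,1]: The receptive field on the input at this output position is [5 11 12 / 9 9 11 / 12 11 9]. Elementwise product with the kernel and sum: 5·-2 + 12·-1 + 9·-1 + 9·1 + 11·3 + 12·1 + 9·1.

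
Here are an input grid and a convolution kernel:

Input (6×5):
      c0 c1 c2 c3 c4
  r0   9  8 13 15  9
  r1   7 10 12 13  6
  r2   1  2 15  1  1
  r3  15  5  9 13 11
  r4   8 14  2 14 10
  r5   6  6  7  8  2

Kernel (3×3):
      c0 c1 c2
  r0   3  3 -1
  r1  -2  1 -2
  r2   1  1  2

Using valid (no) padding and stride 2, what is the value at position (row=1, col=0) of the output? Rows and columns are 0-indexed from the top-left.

-23

The receptive field on the input at this output position is [1 2 15 / 15 5 9 / 8 14 2]. Elementwise product with the kernel and sum: 1·3 + 2·3 + 15·-1 + 15·-2 + 5·1 + 9·-2 + 8·1 + 14·1 + 2·2.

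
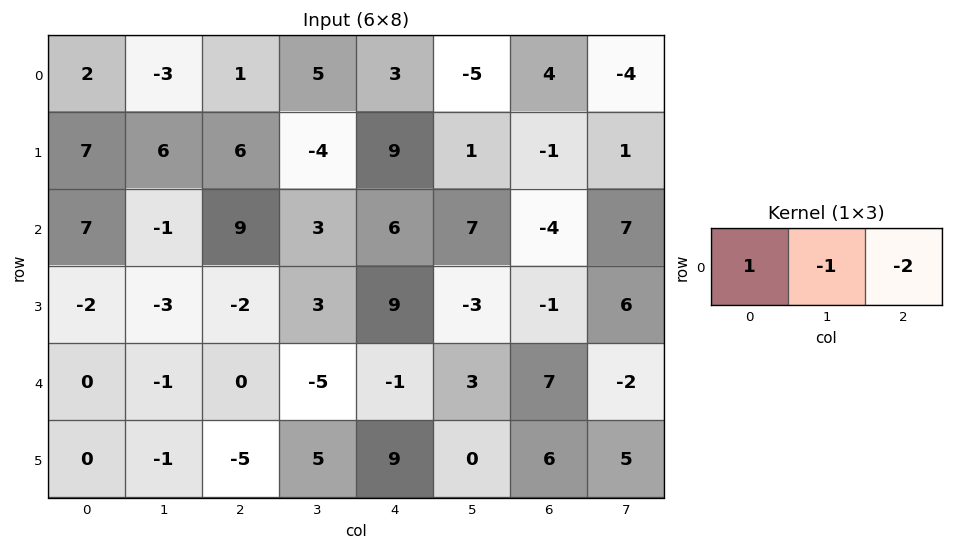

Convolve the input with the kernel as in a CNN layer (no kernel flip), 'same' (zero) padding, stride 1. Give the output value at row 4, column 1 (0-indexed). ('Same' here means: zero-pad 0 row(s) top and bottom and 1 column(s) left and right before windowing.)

1

The receptive field on the zero-padded input at this output position is [0 -1 0]. Elementwise product with the kernel and sum: 0·1 + -1·-1 + 0·-2.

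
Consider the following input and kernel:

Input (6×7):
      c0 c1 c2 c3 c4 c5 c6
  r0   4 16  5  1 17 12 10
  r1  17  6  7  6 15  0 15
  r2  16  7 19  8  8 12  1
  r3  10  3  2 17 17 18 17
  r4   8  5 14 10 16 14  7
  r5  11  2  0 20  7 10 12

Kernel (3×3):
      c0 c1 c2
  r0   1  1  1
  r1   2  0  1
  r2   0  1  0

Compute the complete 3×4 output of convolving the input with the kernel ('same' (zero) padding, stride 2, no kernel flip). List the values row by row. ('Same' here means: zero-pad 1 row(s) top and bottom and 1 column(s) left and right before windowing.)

Output[0,0]: The receptive field on the zero-padded input at this output position is [0 0 0 / 0 4 16 / 0 17 6]. Elementwise product with the kernel and sum: 0·1 + 0·1 + 0·1 + 0·2 + 16·1 + 17·1.

33 40 29 39
40 43 66 56
29 42 93 75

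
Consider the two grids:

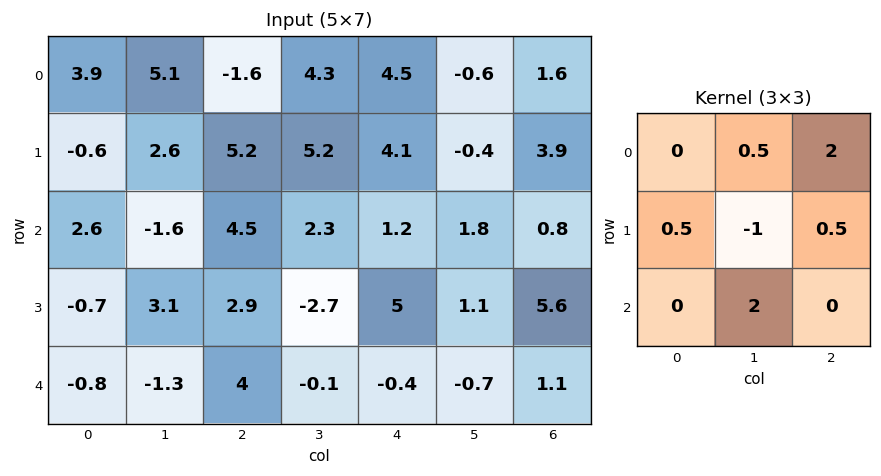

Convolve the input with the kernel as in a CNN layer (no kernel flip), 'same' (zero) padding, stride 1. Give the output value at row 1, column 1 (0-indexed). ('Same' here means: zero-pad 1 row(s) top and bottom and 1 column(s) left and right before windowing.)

The receptive field on the zero-padded input at this output position is [3.9 5.1 -1.6 / -0.6 2.6 5.2 / 2.6 -1.6 4.5]. Elementwise product with the kernel and sum: 5.1·0.5 + -1.6·2 + -0.6·0.5 + 2.6·-1 + 5.2·0.5 + -1.6·2.

-4.15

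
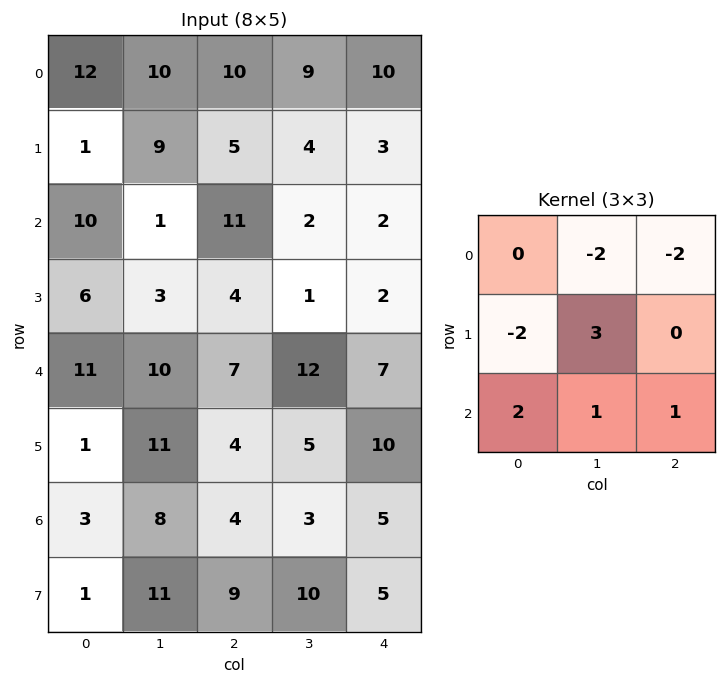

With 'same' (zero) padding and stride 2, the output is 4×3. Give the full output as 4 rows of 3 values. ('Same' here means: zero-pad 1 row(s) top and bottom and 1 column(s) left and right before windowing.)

Output[0,0]: The receptive field on the zero-padded input at this output position is [0 0 0 / 0 12 10 / 0 1 9]. Elementwise product with the kernel and sum: 0·-2 + 0·-2 + 0·-2 + 12·3 + 0·2 + 1·1 + 9·1.

46 37 23
19 24 0
27 22 13
-3 19 14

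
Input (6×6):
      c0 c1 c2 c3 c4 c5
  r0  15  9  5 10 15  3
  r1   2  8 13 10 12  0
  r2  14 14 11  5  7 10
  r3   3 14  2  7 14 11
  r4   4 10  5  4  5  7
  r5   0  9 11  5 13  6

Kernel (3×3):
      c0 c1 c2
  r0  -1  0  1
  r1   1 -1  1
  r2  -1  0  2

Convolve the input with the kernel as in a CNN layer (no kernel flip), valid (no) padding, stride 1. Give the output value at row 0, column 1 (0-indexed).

2

The receptive field on the input at this output position is [9 5 10 / 8 13 10 / 14 11 5]. Elementwise product with the kernel and sum: 9·-1 + 10·1 + 8·1 + 13·-1 + 10·1 + 14·-1 + 5·2.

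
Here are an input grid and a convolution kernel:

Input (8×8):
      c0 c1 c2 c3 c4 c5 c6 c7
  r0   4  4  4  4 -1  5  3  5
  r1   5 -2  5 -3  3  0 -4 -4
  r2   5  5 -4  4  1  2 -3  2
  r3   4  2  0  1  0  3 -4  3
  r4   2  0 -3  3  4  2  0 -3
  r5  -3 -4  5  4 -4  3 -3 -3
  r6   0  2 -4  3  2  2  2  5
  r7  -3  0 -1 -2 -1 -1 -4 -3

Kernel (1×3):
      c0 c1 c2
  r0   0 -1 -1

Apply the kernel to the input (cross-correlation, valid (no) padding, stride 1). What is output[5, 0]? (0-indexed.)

-1

The receptive field on the input at this output position is [-3 -4 5]. Elementwise product with the kernel and sum: -4·-1 + 5·-1.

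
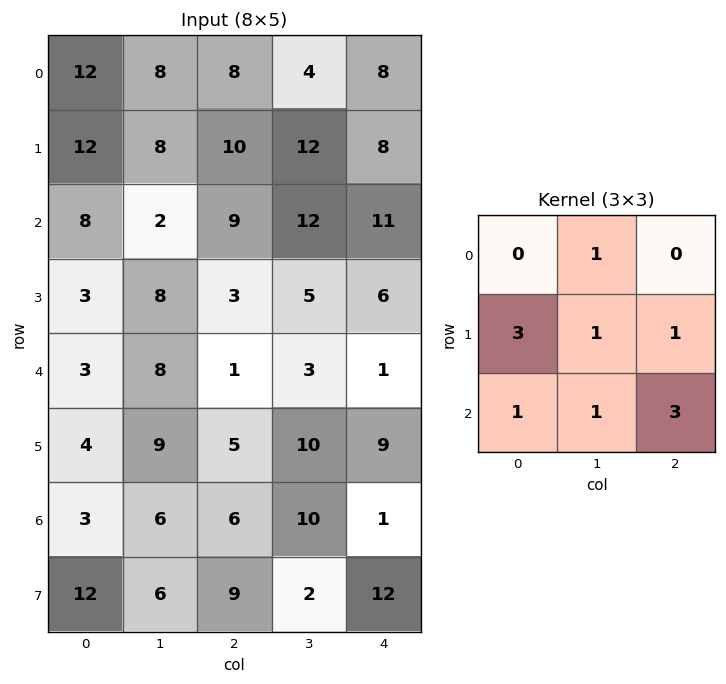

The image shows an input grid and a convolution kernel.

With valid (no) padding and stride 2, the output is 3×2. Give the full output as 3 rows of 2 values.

Output[0,0]: The receptive field on the input at this output position is [12 8 8 / 12 8 10 / 8 2 9]. Elementwise product with the kernel and sum: 8·1 + 12·3 + 8·1 + 10·1 + 8·1 + 2·1 + 9·3.

99 108
36 39
61 56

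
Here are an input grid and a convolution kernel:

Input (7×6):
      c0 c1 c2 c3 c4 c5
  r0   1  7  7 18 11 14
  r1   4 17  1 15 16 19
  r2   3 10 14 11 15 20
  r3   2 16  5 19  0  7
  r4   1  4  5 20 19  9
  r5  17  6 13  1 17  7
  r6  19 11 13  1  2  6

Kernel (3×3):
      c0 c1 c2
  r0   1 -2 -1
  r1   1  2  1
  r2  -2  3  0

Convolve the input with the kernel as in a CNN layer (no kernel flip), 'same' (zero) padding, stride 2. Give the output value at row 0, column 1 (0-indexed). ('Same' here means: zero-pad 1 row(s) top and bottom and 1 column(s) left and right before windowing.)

The receptive field on the zero-padded input at this output position is [0 0 0 / 7 7 18 / 17 1 15]. Elementwise product with the kernel and sum: 0·1 + 0·-2 + 0·-1 + 7·1 + 7·2 + 18·1 + 17·-2 + 1·3.

8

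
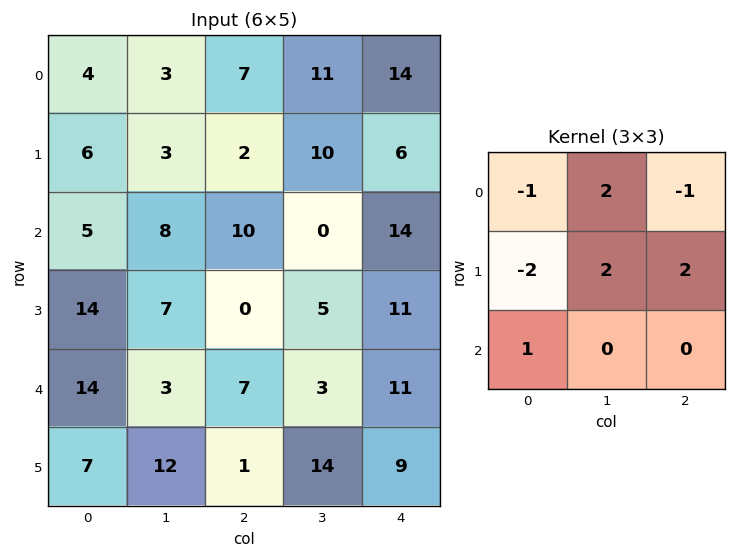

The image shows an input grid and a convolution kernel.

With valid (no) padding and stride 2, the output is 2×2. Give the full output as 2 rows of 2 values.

Output[0,0]: The receptive field on the input at this output position is [4 3 7 / 6 3 2 / 5 8 10]. Elementwise product with the kernel and sum: 4·-1 + 3·2 + 7·-1 + 6·-2 + 3·2 + 2·2 + 5·1.

-2 39
1 15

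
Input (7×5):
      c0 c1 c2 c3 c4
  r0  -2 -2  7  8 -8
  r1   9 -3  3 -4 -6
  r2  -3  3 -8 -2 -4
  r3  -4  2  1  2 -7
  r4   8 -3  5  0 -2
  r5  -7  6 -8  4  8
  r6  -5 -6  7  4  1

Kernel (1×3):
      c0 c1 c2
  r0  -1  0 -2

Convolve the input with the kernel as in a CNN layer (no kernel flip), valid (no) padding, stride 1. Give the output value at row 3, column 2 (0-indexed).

The receptive field on the input at this output position is [1 2 -7]. Elementwise product with the kernel and sum: 1·-1 + -7·-2.

13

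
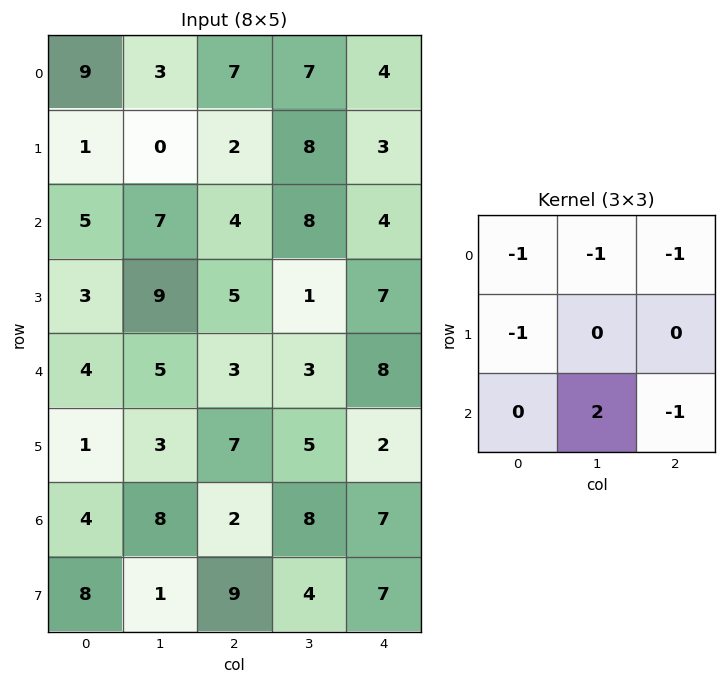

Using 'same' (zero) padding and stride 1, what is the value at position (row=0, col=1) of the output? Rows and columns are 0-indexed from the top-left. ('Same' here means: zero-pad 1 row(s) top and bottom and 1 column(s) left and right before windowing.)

-11

The receptive field on the zero-padded input at this output position is [0 0 0 / 9 3 7 / 1 0 2]. Elementwise product with the kernel and sum: 0·-1 + 0·-1 + 0·-1 + 9·-1 + 0·2 + 2·-1.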